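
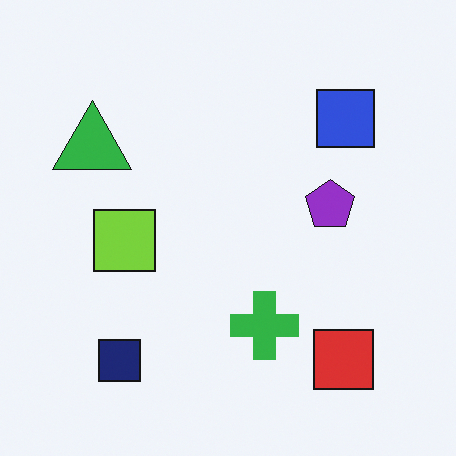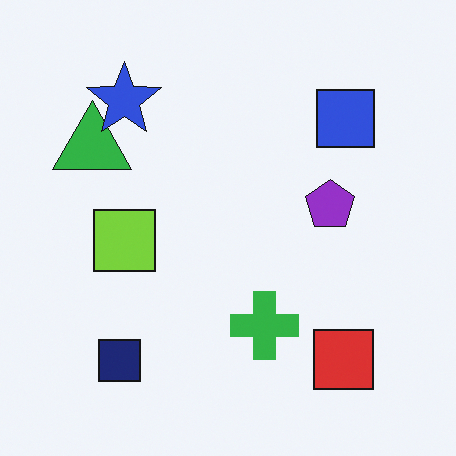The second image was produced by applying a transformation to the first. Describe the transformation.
Overlaid with an additional blue star.

A blue star appears in the second image that is absent from the first.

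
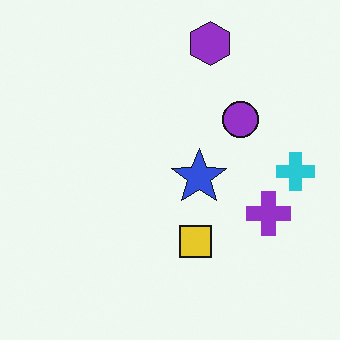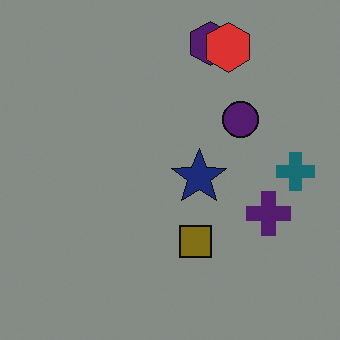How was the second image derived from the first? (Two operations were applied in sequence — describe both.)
It was substantially darkened, then overlaid with an additional red hexagon.

Every pixel — background and shapes alike — is uniformly darkened. A red hexagon appears in the second image that is absent from the first.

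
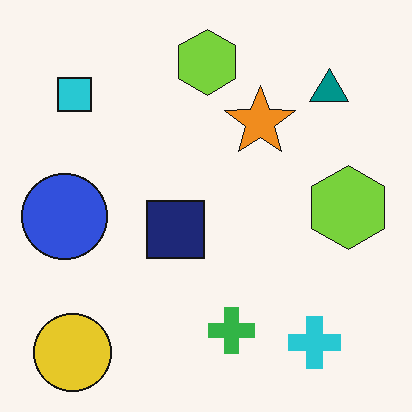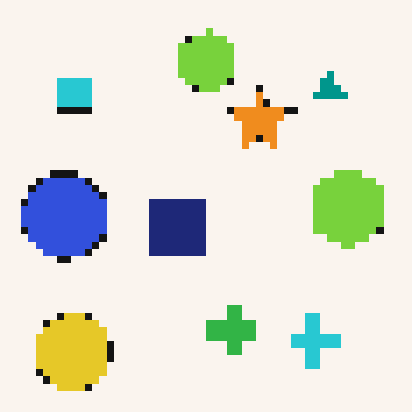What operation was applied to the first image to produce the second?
It was pixelated into visible square blocks.

Shapes are reduced to large square blocks; fine edges and outlines are lost — a downscale-then-upscale (mosaic) effect.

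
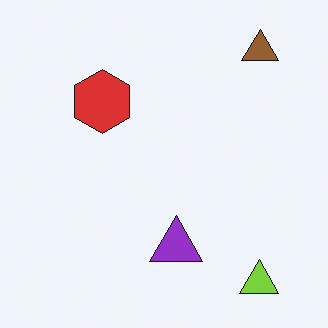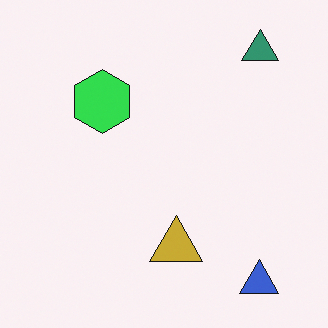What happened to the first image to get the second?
The second image is the first hue-shifted noticeably.

Every shape's color has rotated by the same amount around the hue wheel — a uniform hue shift.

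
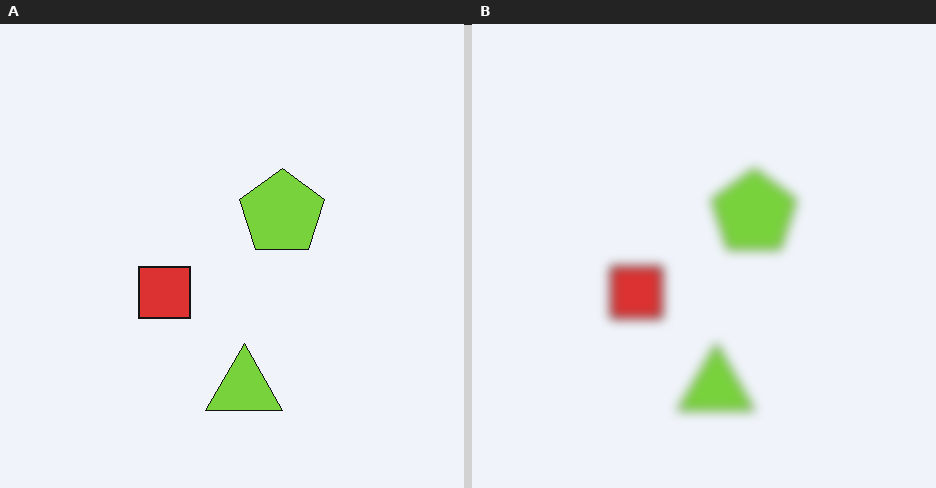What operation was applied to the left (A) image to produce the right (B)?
It was heavily blurred.

Shape edges and outlines are uniformly softened across the whole image.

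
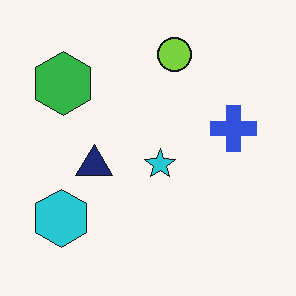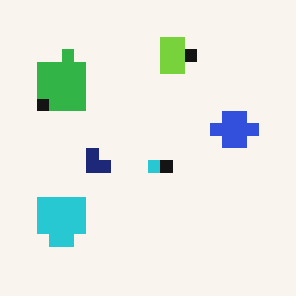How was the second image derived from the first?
It was coarsely pixelated.

Shapes are reduced to large square blocks; fine edges and outlines are lost — a downscale-then-upscale (mosaic) effect.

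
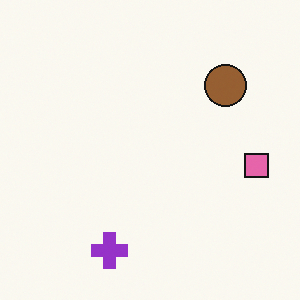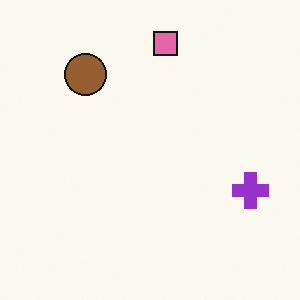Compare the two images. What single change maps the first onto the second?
This is the original image rotated 90° counter-clockwise.

The purple cross sits in the bottom of the first image and the right of the second — consistent with a whole-image 90° counter-clockwise rotation.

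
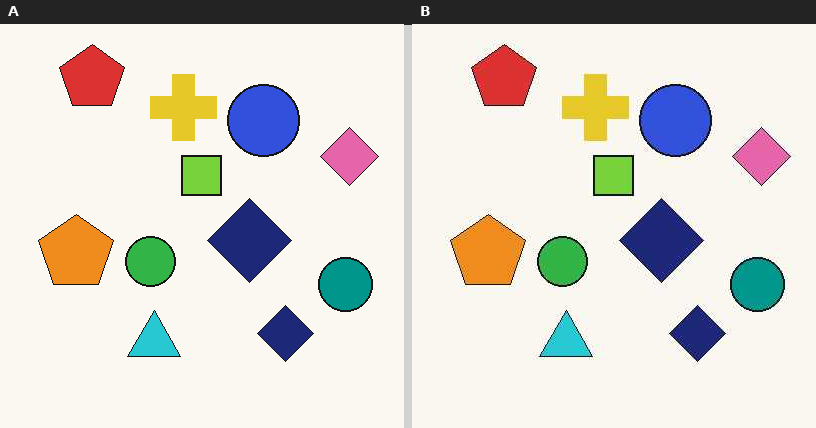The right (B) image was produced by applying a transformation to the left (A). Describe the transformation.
The image was JPEG-compressed with visible artifacts.

Blocky 8×8 compression artifacts appear around shape edges and the flat background shows ringing — characteristic JPEG degradation.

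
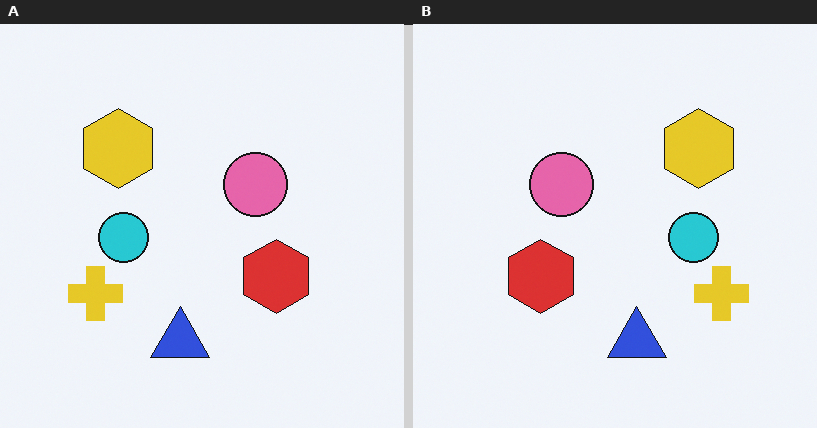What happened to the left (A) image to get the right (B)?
The transformation is: flipped horizontally (left ↔ right).

The yellow cross is in the left of the left (A) image and the right of the right (B) — shapes on opposite sides of the vertical midline have swapped in a mirror flip.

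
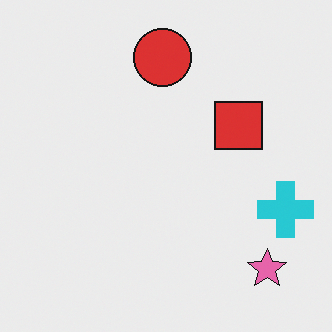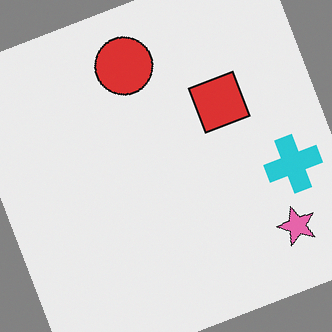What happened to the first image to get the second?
Rotated counter-clockwise by a clearly visible amount.

Every shape is tilted by the same angle and the image corners show triangular fill wedges — a whole-image rotation by a non-right angle.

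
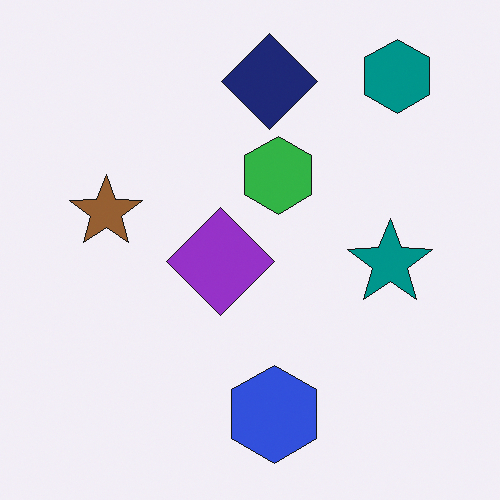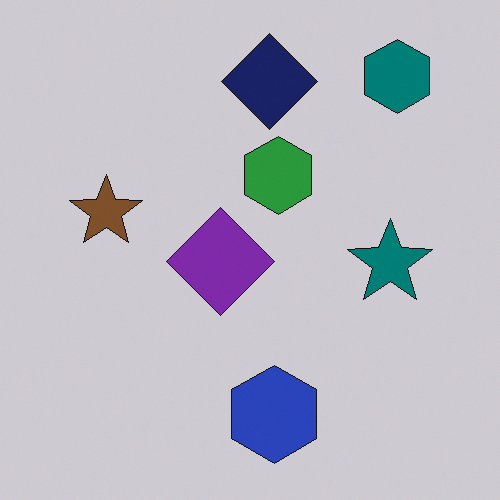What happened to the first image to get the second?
The image was slightly darkened.

Every pixel — background and shapes alike — is uniformly darkened.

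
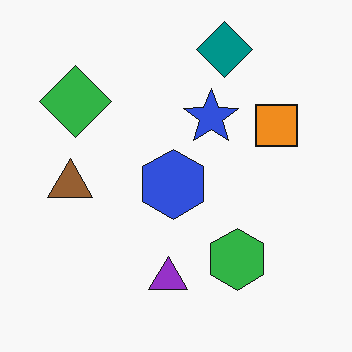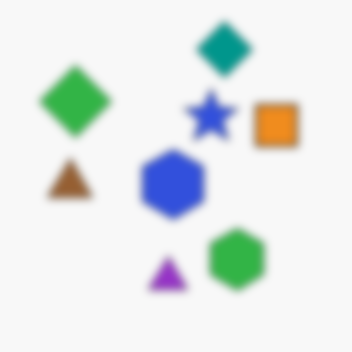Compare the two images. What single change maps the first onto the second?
It was moderately blurred.

Shape edges and outlines are uniformly softened across the whole image.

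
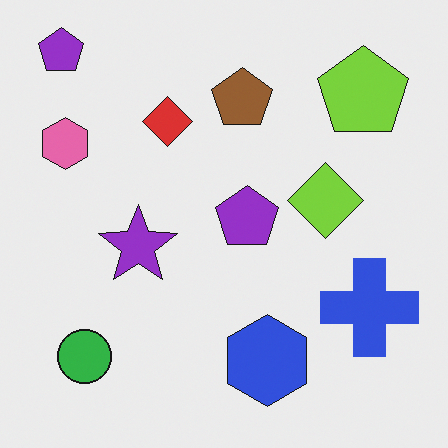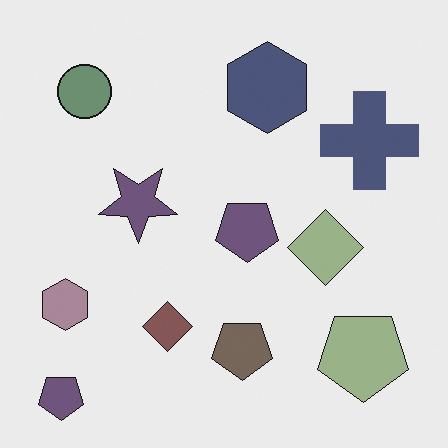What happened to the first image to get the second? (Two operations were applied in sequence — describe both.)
This is the original image flipped vertically (top ↔ bottom), then heavily desaturated.

The blue hexagon is in the bottom of the first image and the top of the second — shapes on opposite sides of the horizontal midline have swapped in a mirror flip. All colors are more muted and greyish — a global saturation change.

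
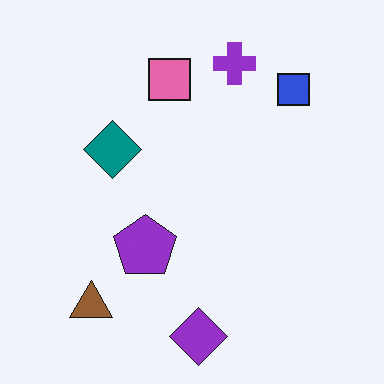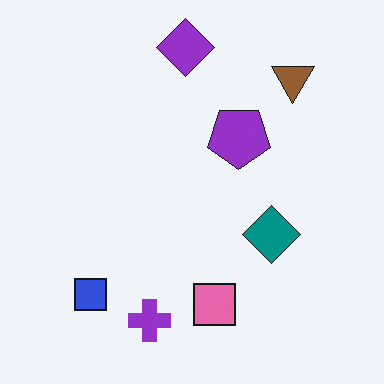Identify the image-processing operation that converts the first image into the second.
Rotated 180°.

The brown triangle sits in the bottom-left of the first image and the top-right of the second — consistent with a whole-image 180° rotation.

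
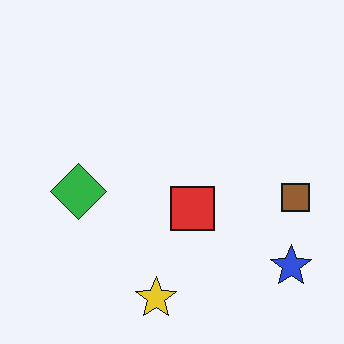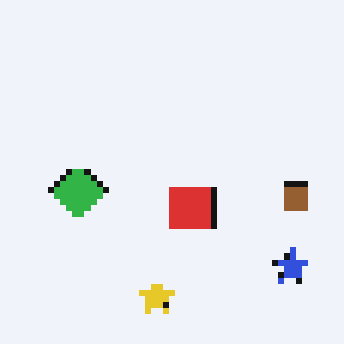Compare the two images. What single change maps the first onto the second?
Pixelated into visible square blocks.

Shapes are reduced to large square blocks; fine edges and outlines are lost — a downscale-then-upscale (mosaic) effect.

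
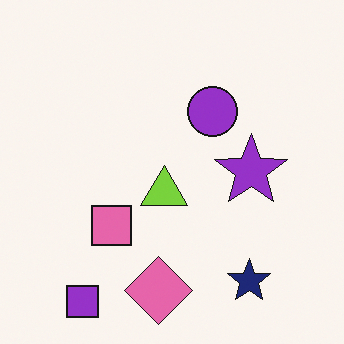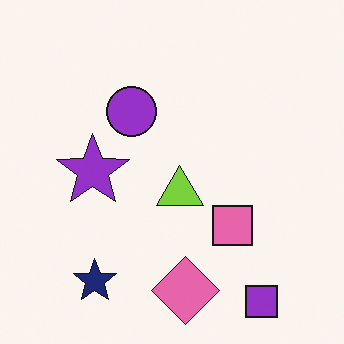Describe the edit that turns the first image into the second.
The second image is the first flipped horizontally (left ↔ right).

The purple square is in the bottom-left of the first image and the bottom-right of the second — shapes on opposite sides of the vertical midline have swapped in a mirror flip.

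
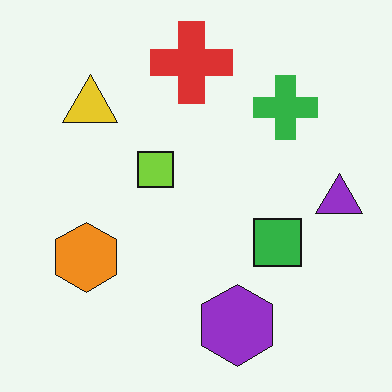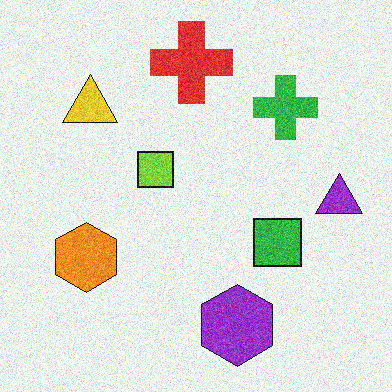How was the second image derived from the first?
Degraded with moderate additive noise.

Random speckle covers the whole image, including the flat background.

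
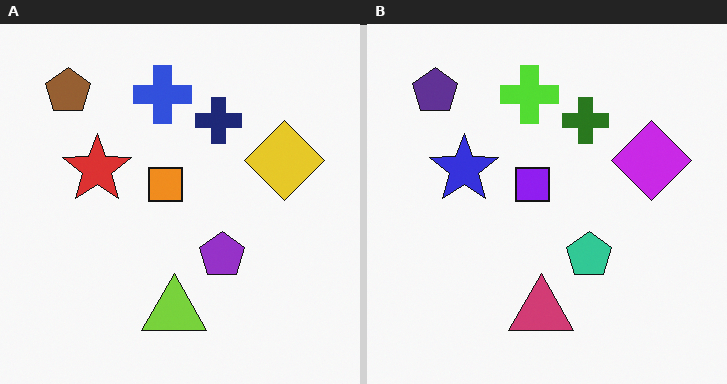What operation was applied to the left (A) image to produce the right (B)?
Hue-shifted through roughly half the color wheel.

Every shape's color has rotated by the same amount around the hue wheel — a uniform hue shift.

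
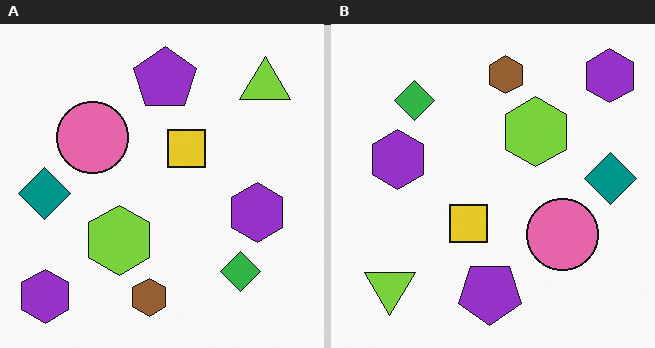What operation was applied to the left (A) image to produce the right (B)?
This is the original image rotated 180°.

The lime triangle sits in the top-right of the left (A) image and the bottom-left of the right (B) — consistent with a whole-image 180° rotation.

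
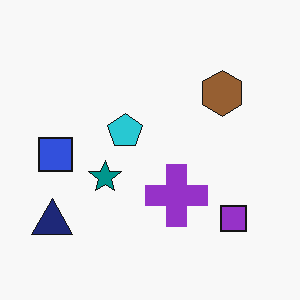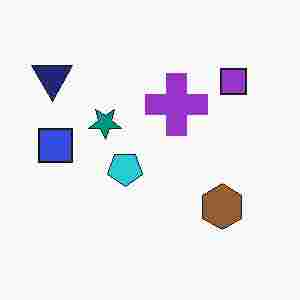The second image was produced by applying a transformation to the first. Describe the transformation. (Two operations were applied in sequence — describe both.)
The image was flipped vertically (top ↔ bottom), then degraded with heavy JPEG compression.

The navy triangle is in the bottom-left of the first image and the top-left of the second — shapes on opposite sides of the horizontal midline have swapped in a mirror flip. Blocky 8×8 compression artifacts appear around shape edges and the flat background shows ringing — characteristic JPEG degradation.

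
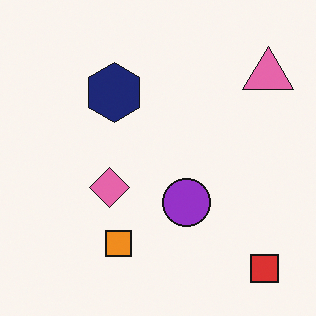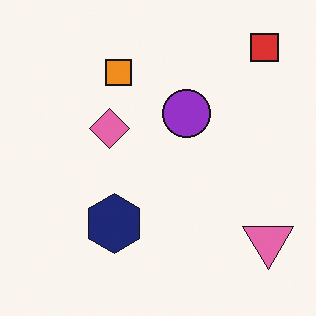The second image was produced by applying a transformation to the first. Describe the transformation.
It was flipped vertically (top ↔ bottom).

The red square is in the bottom-right of the first image and the top-right of the second — shapes on opposite sides of the horizontal midline have swapped in a mirror flip.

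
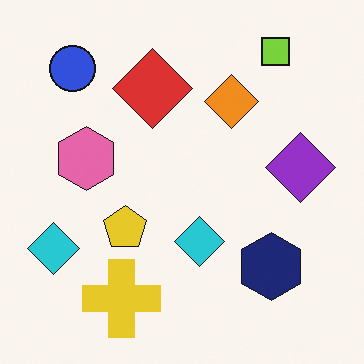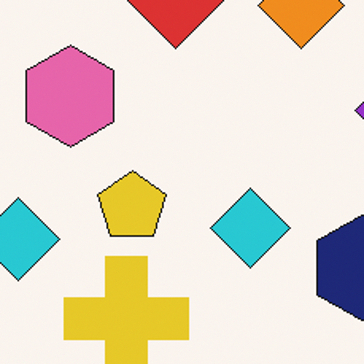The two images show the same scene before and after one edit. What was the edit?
The second image is the first cropped to a modestly smaller region and rescaled.

The visible shapes are larger and the field of view is narrower; shapes near the original edges may be partly or wholly outside the frame — a crop-and-rescale.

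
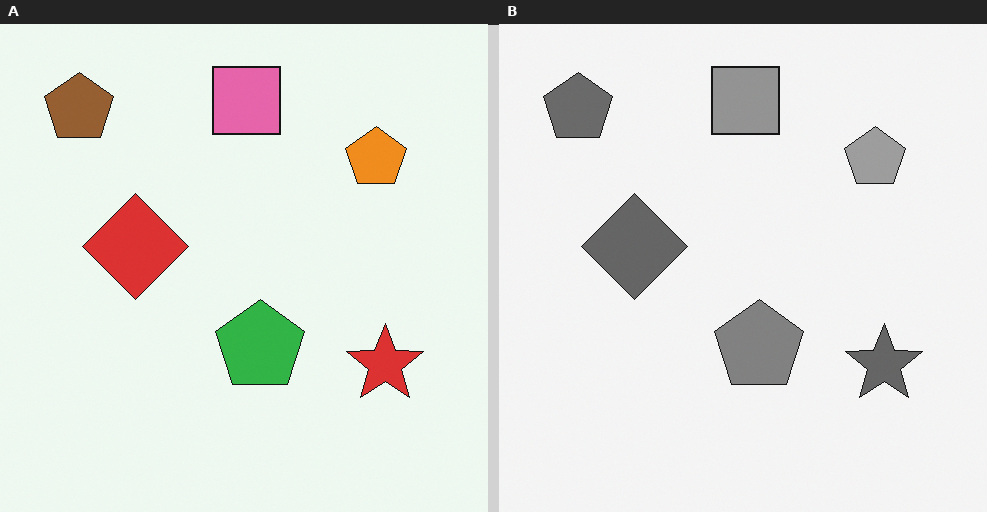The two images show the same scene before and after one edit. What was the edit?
It was converted to grayscale.

All color is removed — every shape is now a shade of grey.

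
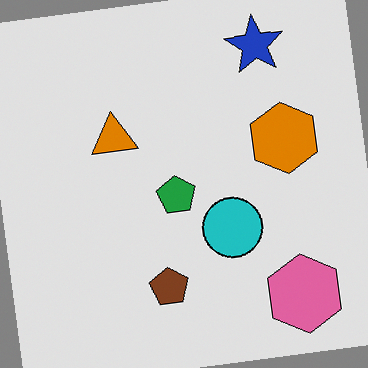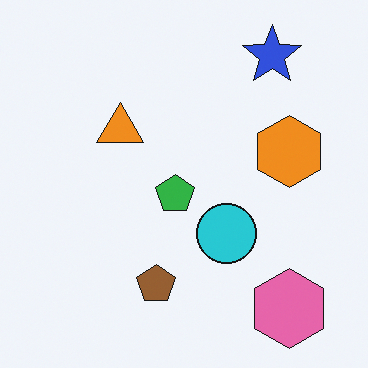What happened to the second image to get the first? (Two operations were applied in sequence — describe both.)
The transformation is: moderately posterized, then rotated counter-clockwise by a small amount.

Each flat color has snapped to a coarser quantized level — most visibly, the near-white background has dropped to a flat grey. Every shape is tilted by the same angle and the image corners show triangular fill wedges — a whole-image rotation by a non-right angle.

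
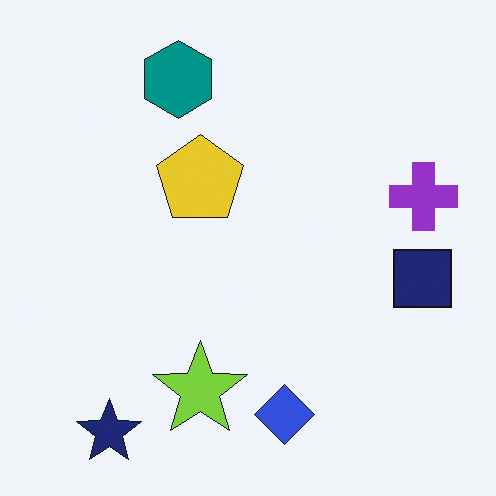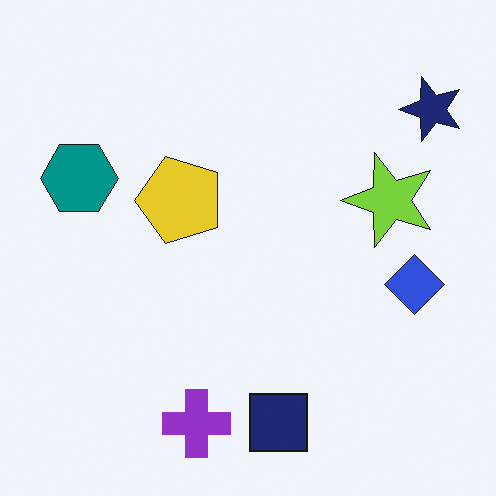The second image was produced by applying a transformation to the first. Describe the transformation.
Transposed (reflected across the top-left ↔ bottom-right diagonal).

Shapes have swapped their row and column positions — what was in the top-right is now in the bottom-left — a diagonal reflection.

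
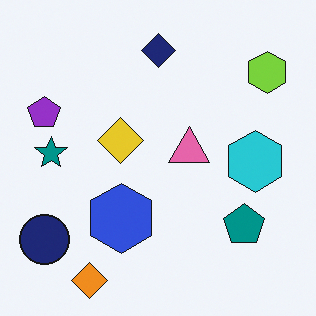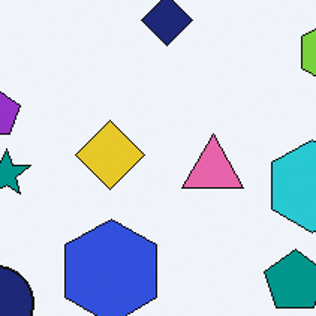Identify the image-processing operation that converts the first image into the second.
This is the original image cropped slightly and scaled back up.

The visible shapes are larger and the field of view is narrower; shapes near the original edges may be partly or wholly outside the frame — a crop-and-rescale.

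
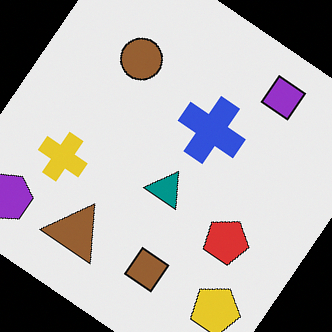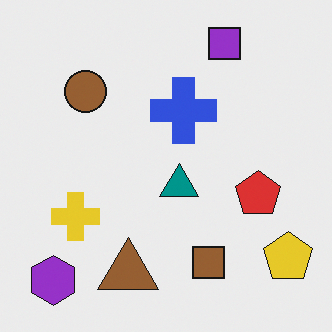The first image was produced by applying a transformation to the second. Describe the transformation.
The image was rotated clockwise by a large amount — several tens of degrees.

Every shape is tilted by the same angle and the image corners show triangular fill wedges — a whole-image rotation by a non-right angle.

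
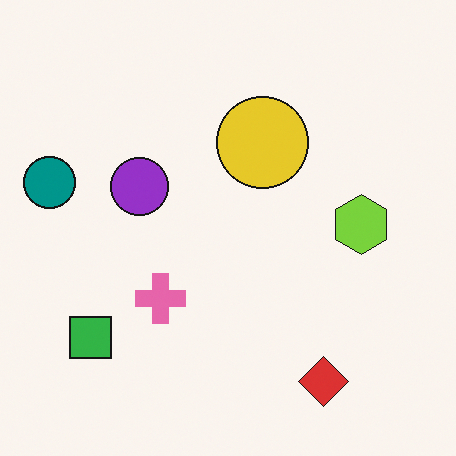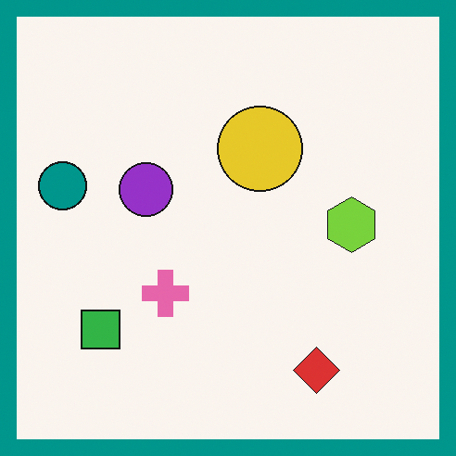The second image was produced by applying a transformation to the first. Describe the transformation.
The transformation is: framed with a teal border.

A solid teal frame runs around the edge of the second image, with the content slightly shrunk inside it.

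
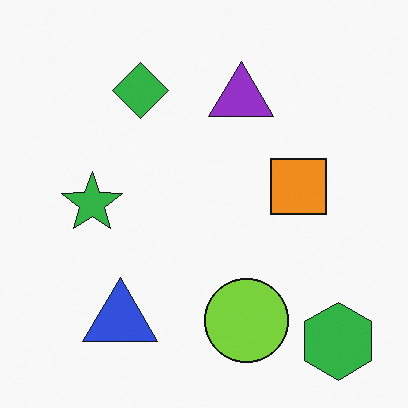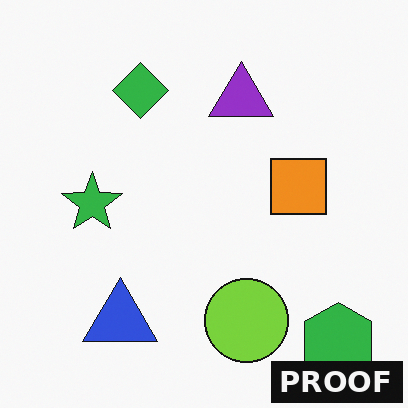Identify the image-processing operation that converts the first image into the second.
The transformation is: watermarked with the text "PROOF" in the lower-right corner.

A dark label reading "PROOF" appears in the lower-right corner.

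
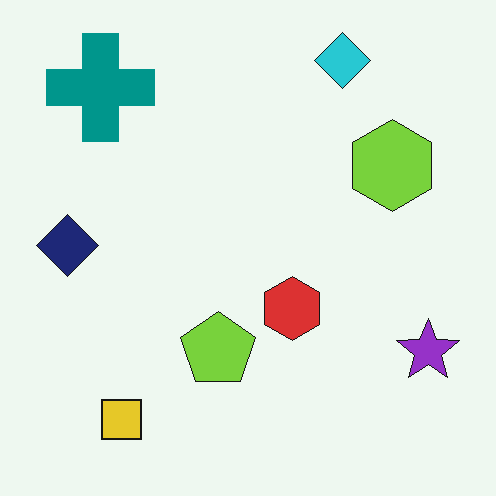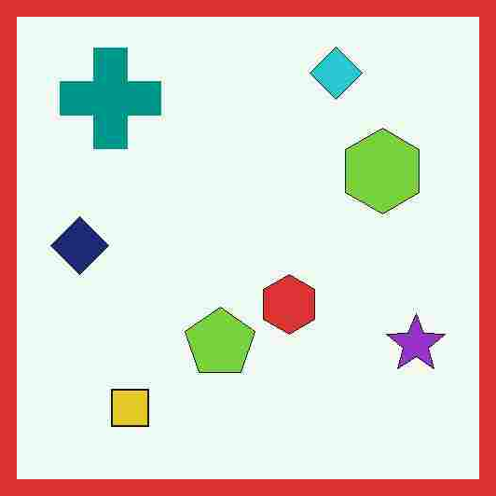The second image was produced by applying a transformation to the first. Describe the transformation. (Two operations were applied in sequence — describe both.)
This is the original image heavily JPEG-compressed with obvious blocking artifacts, then framed with a red border.

Blocky 8×8 compression artifacts appear around shape edges and the flat background shows ringing — characteristic JPEG degradation. A solid red frame runs around the edge of the second image, with the content slightly shrunk inside it.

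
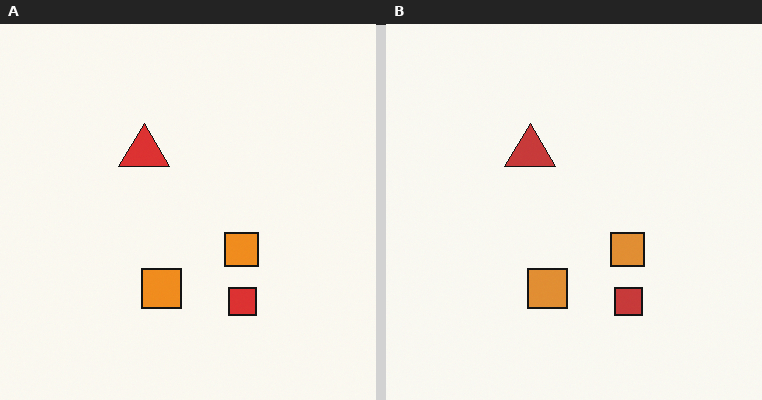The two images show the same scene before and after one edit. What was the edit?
It was slightly desaturated.

All colors are more muted and greyish — a global saturation change.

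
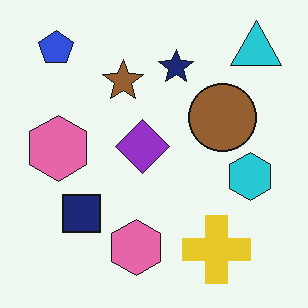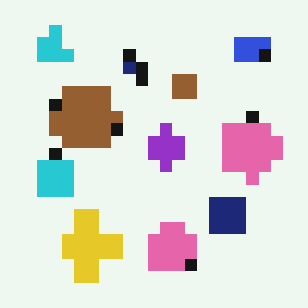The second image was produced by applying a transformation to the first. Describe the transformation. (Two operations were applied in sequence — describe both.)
The second image is the first flipped horizontally (left ↔ right), then heavily pixelated into large blocks.

The cyan triangle is in the top-right of the first image and the top-left of the second — shapes on opposite sides of the vertical midline have swapped in a mirror flip. Shapes are reduced to large square blocks; fine edges and outlines are lost — a downscale-then-upscale (mosaic) effect.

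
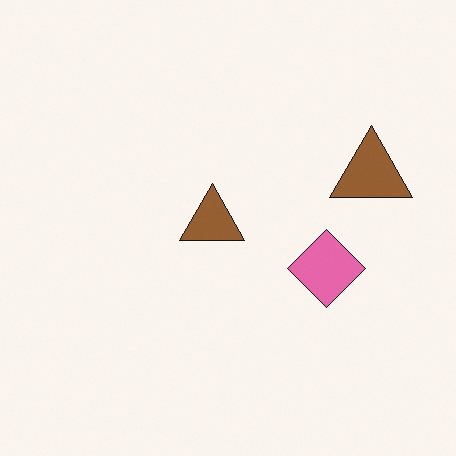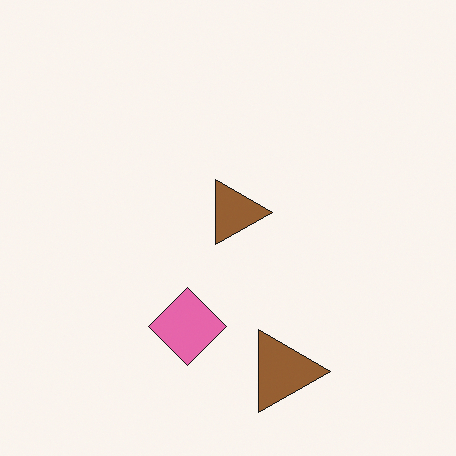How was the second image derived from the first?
The transformation is: rotated 90° clockwise.

The pink diamond sits in the right of the first image and the bottom of the second — consistent with a whole-image 90° clockwise rotation.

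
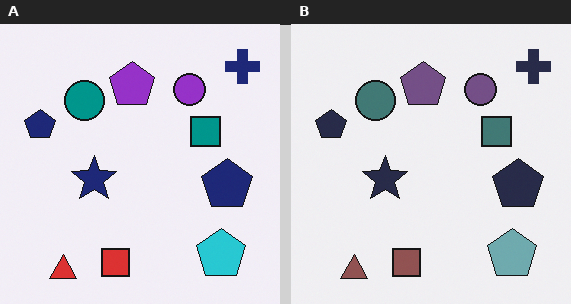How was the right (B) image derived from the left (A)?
The image was made much more muted (saturation change).

All colors are more muted and greyish — a global saturation change.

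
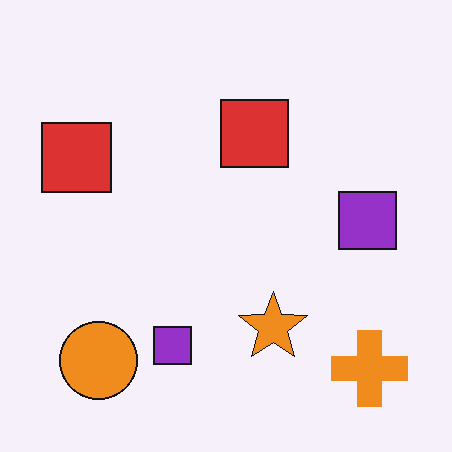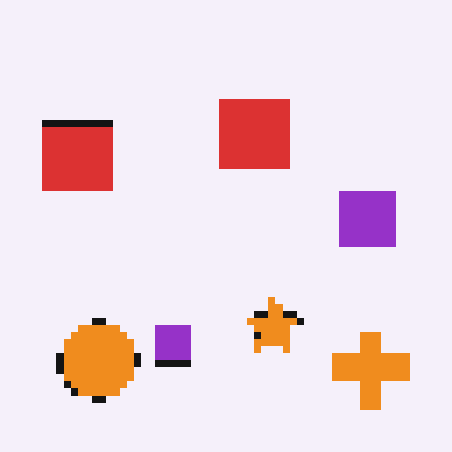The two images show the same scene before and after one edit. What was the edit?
Pixelated into visible square blocks.

Shapes are reduced to large square blocks; fine edges and outlines are lost — a downscale-then-upscale (mosaic) effect.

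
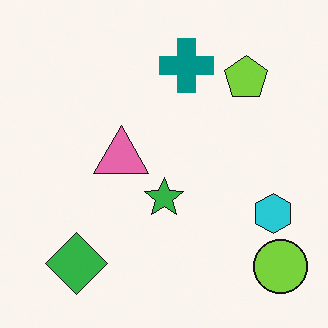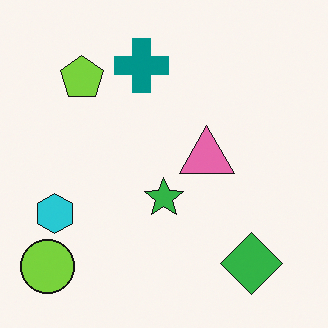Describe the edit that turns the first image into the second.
The second image is the first flipped horizontally (left ↔ right).

The lime circle is in the bottom-right of the first image and the bottom-left of the second — shapes on opposite sides of the vertical midline have swapped in a mirror flip.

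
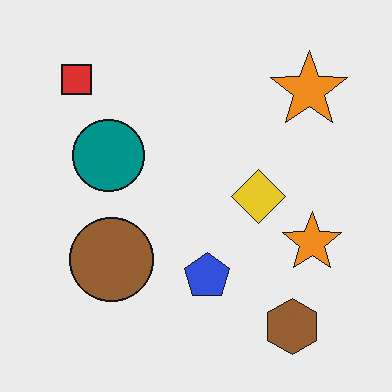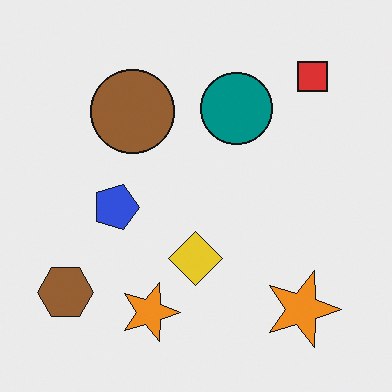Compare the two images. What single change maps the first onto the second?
It was rotated 90° clockwise.

The red square sits in the top-left of the first image and the top-right of the second — consistent with a whole-image 90° clockwise rotation.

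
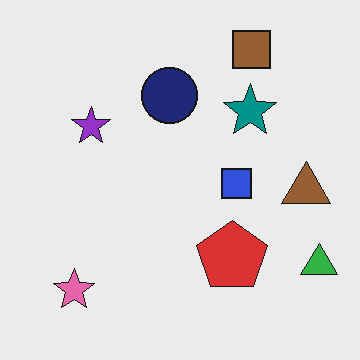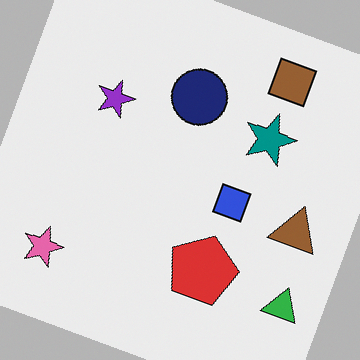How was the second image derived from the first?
The transformation is: rotated clockwise by a moderate amount.

Every shape is tilted by the same angle and the image corners show triangular fill wedges — a whole-image rotation by a non-right angle.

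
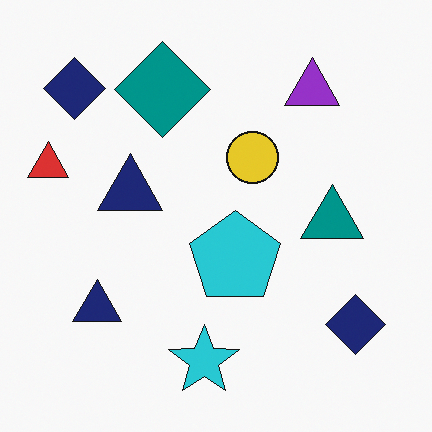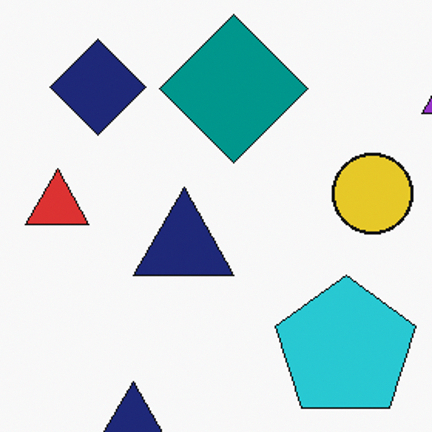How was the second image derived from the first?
This is the original image cropped to a modestly smaller region and rescaled.

The visible shapes are larger and the field of view is narrower; shapes near the original edges may be partly or wholly outside the frame — a crop-and-rescale.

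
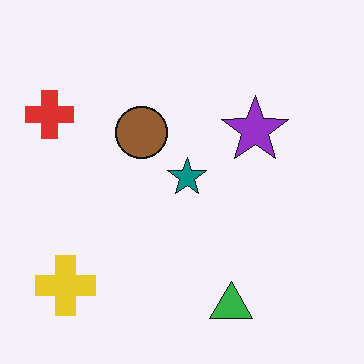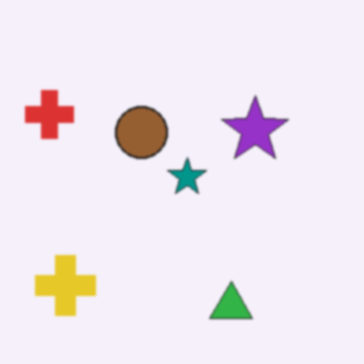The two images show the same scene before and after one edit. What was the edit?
The transformation is: slightly softened.

Shape edges and outlines are uniformly softened across the whole image.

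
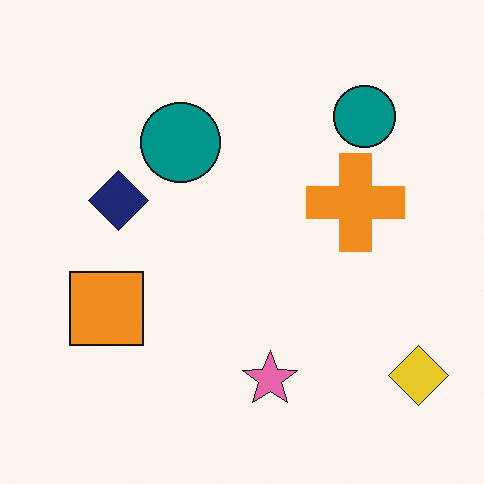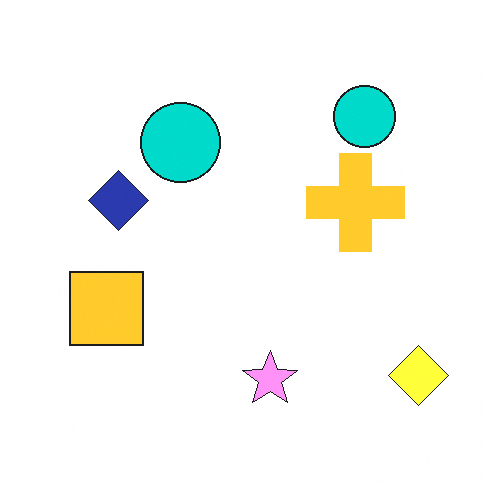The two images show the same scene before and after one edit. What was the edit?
The transformation is: substantially brightened.

Every pixel — background and shapes alike — is uniformly brightened.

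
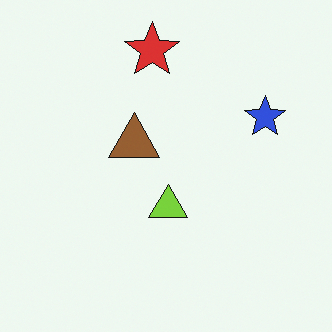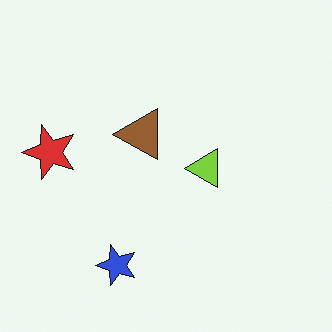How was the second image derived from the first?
The transformation is: transposed (reflected across the top-left ↔ bottom-right diagonal).

Shapes have swapped their row and column positions — what was in the top-right is now in the bottom-left — a diagonal reflection.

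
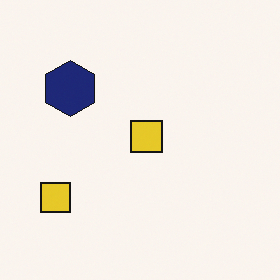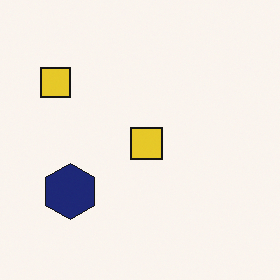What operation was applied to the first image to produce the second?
Flipped vertically (top ↔ bottom).

The navy hexagon is in the top-left of the first image and the bottom-left of the second — shapes on opposite sides of the horizontal midline have swapped in a mirror flip.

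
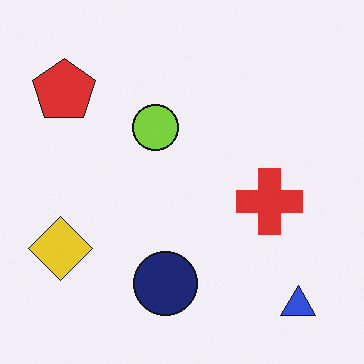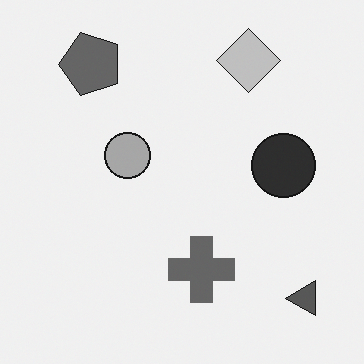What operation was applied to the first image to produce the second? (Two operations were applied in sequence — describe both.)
Converted to grayscale, then transposed (reflected across the top-left ↔ bottom-right diagonal).

All color is removed — every shape is now a shade of grey. Shapes have swapped their row and column positions — what was in the top-right is now in the bottom-left — a diagonal reflection.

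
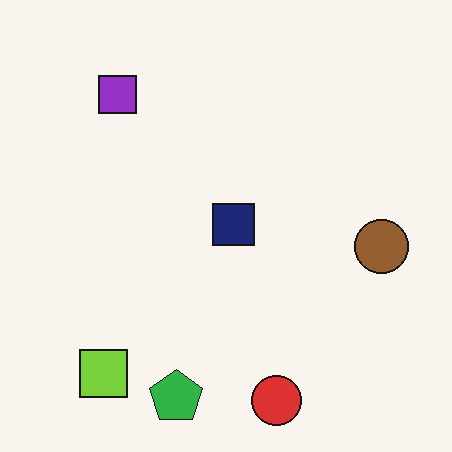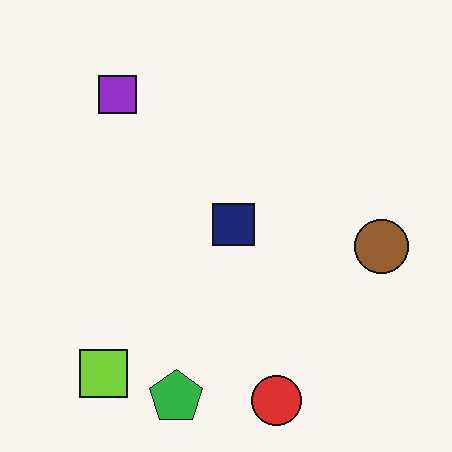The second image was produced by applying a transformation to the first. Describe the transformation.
The image was JPEG-compressed with visible artifacts.

Blocky 8×8 compression artifacts appear around shape edges and the flat background shows ringing — characteristic JPEG degradation.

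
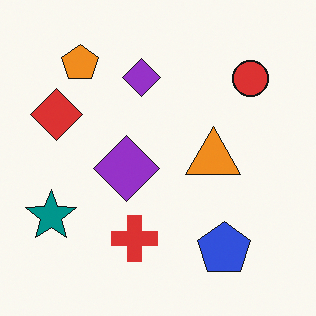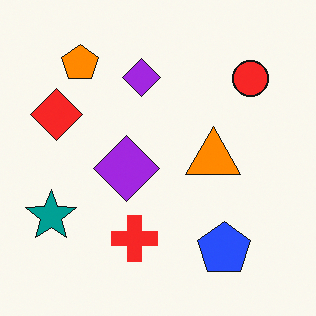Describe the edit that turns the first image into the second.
Slightly oversaturated.

All colors are more vivid — a global saturation change.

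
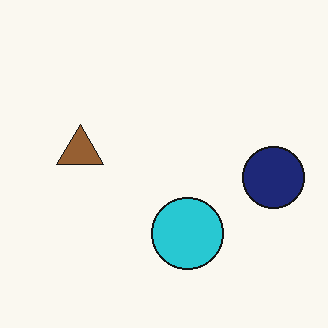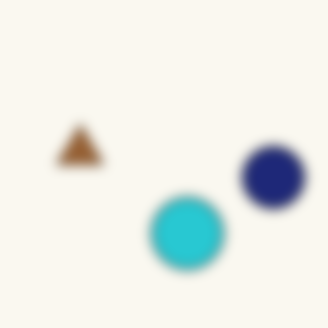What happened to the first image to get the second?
The second image is the first strongly gaussian-blurred.

Shape edges and outlines are uniformly softened across the whole image.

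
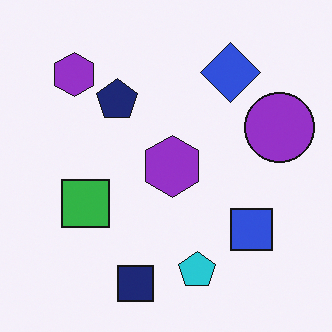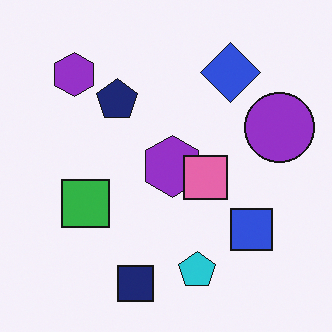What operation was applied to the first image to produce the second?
It was overlaid with an additional pink square.

A pink square appears in the second image that is absent from the first.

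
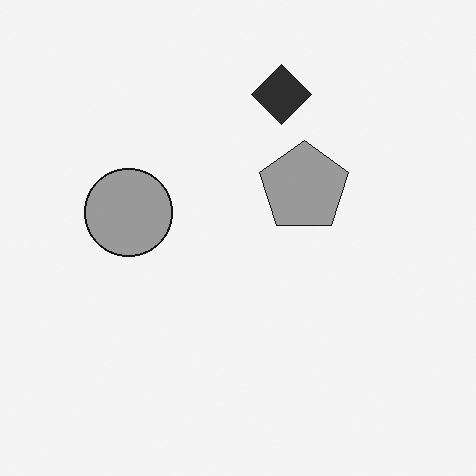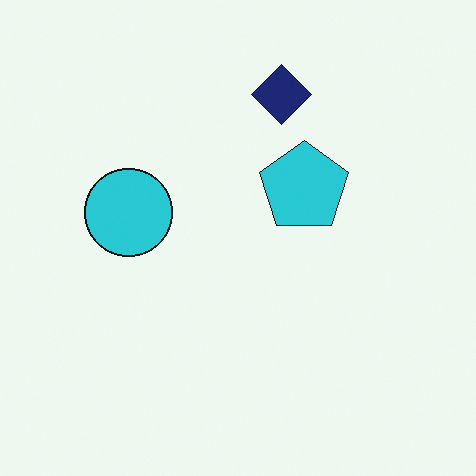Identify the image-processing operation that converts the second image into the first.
Converted to grayscale.

All color is removed — every shape is now a shade of grey.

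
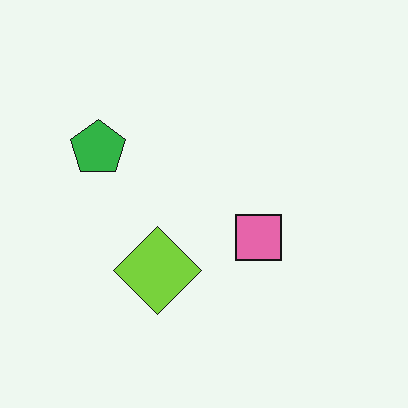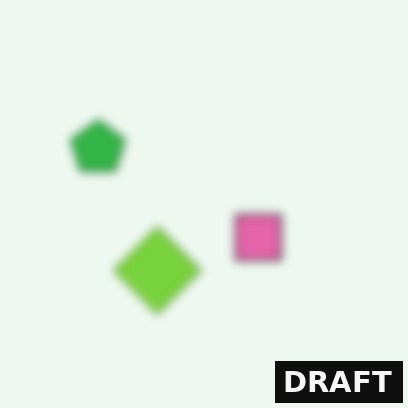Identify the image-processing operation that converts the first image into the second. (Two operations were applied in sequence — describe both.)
This is the original image noticeably gaussian-blurred, then watermarked with the text "DRAFT" in the lower-right corner.

Shape edges and outlines are uniformly softened across the whole image. A dark label reading "DRAFT" appears in the lower-right corner.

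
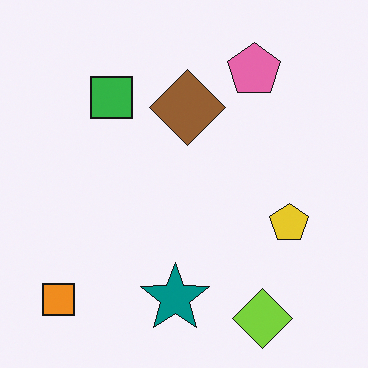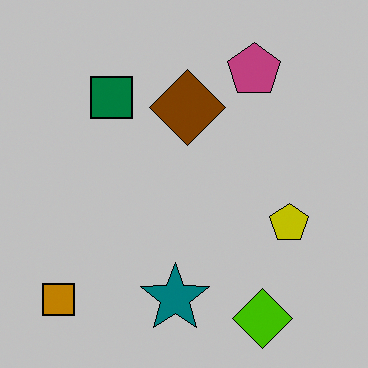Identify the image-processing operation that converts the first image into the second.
The second image is the first heavily posterized to just a handful of flat colors.

Each flat color has snapped to a coarser quantized level — most visibly, the near-white background has dropped to a flat grey.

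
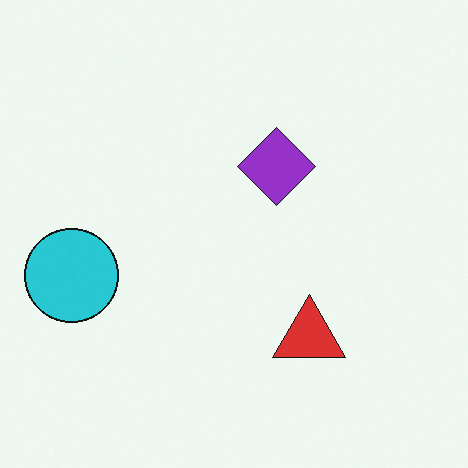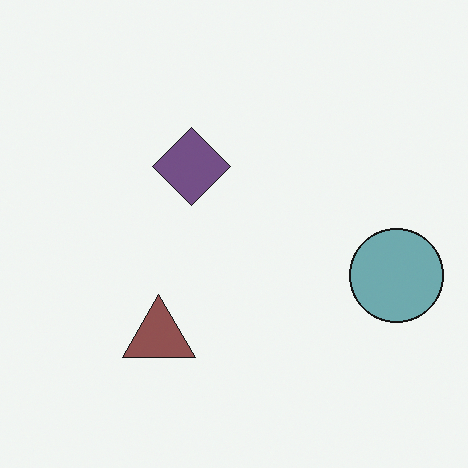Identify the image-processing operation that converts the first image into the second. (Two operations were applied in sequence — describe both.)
The second image is the first made much more muted (saturation change), then flipped horizontally (left ↔ right).

All colors are more muted and greyish — a global saturation change. The cyan circle is in the left of the first image and the right of the second — shapes on opposite sides of the vertical midline have swapped in a mirror flip.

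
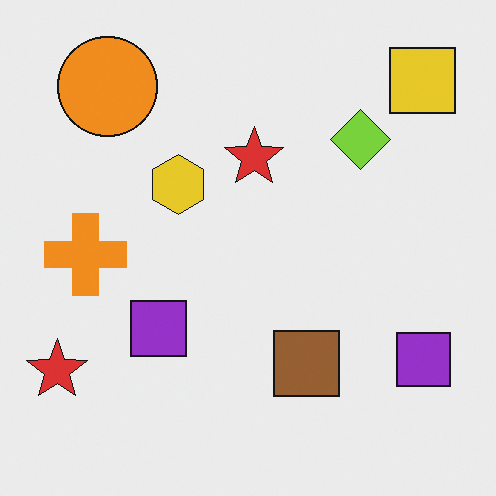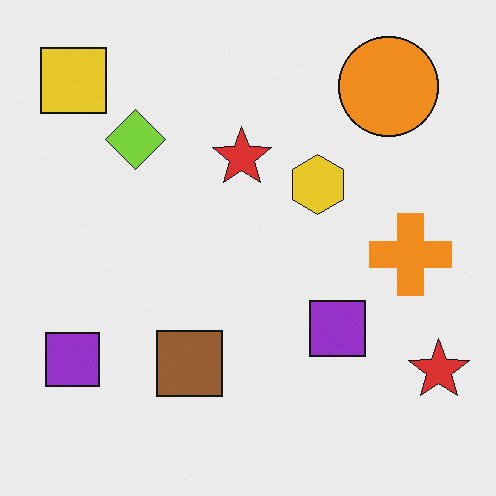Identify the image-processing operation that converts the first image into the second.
This is the original image flipped horizontally (left ↔ right).

The yellow square is in the top-right of the first image and the top-left of the second — shapes on opposite sides of the vertical midline have swapped in a mirror flip.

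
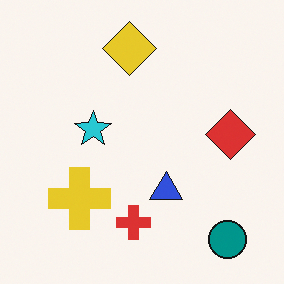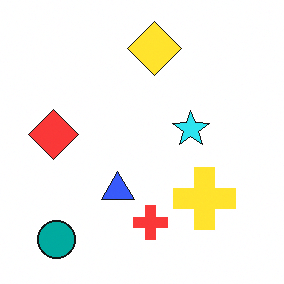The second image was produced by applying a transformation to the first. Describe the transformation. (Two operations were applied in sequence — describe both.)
The second image is the first brightened a little, then flipped horizontally (left ↔ right).

Every pixel — background and shapes alike — is uniformly brightened. The red diamond is in the right of the first image and the left of the second — shapes on opposite sides of the vertical midline have swapped in a mirror flip.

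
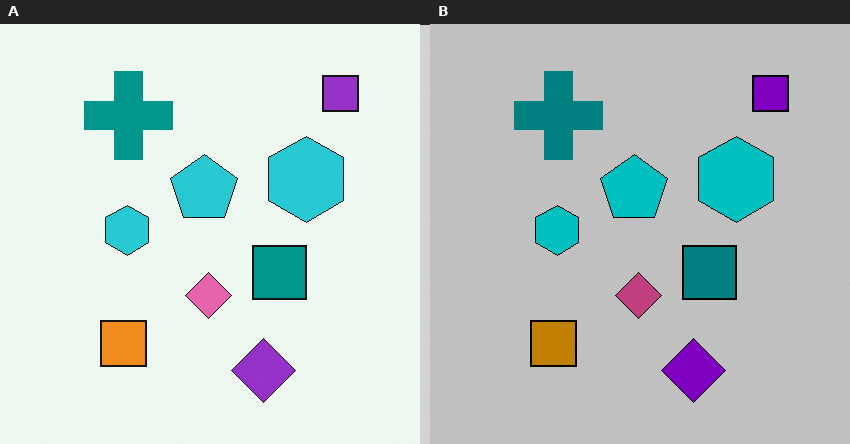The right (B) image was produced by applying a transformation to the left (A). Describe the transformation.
The right (B) image is the left (A) heavily posterized to just a handful of flat colors.

Each flat color has snapped to a coarser quantized level — most visibly, the near-white background has dropped to a flat grey.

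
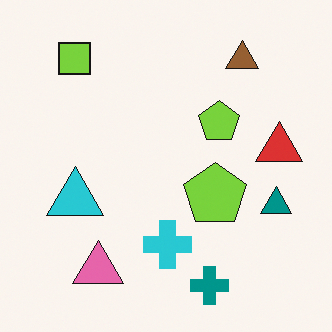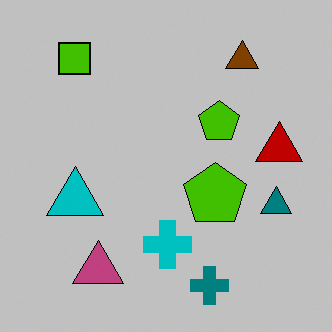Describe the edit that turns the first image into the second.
The image was aggressively posterized.

Each flat color has snapped to a coarser quantized level — most visibly, the near-white background has dropped to a flat grey.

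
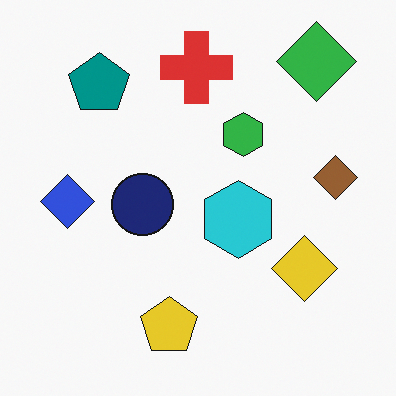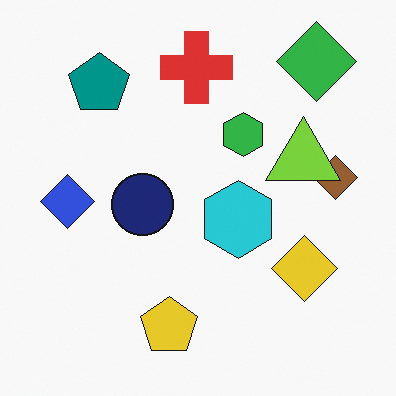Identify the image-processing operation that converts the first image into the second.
Overlaid with an additional lime triangle.

A lime triangle appears in the second image that is absent from the first.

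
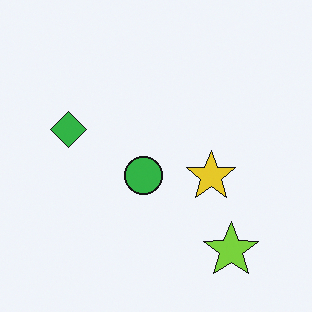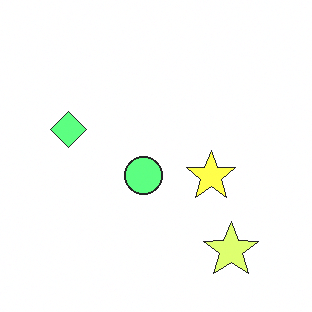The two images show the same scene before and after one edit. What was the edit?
This is the original image brightened a lot.

Every pixel — background and shapes alike — is uniformly brightened.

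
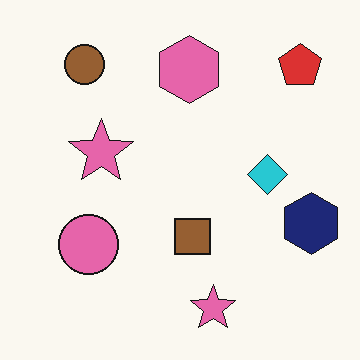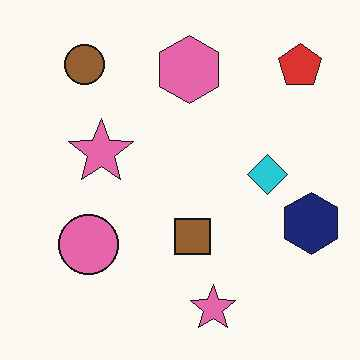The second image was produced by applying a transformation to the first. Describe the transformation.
The second image is the first JPEG-compressed with visible artifacts.

Blocky 8×8 compression artifacts appear around shape edges and the flat background shows ringing — characteristic JPEG degradation.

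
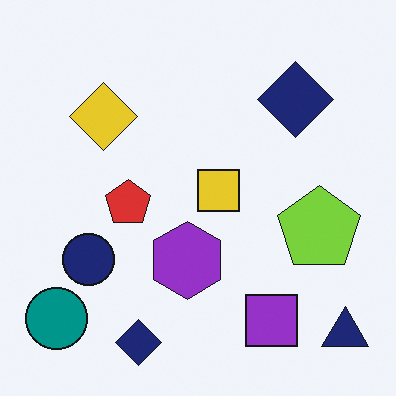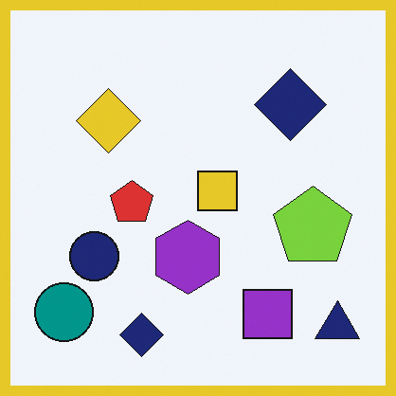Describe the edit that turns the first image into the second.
Framed with a yellow border.

A solid yellow frame runs around the edge of the second image, with the content slightly shrunk inside it.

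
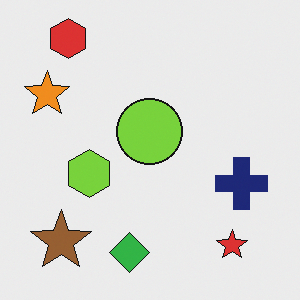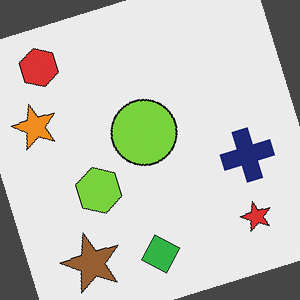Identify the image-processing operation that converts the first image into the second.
The second image is the first rotated counter-clockwise by a clearly visible amount.

Every shape is tilted by the same angle and the image corners show triangular fill wedges — a whole-image rotation by a non-right angle.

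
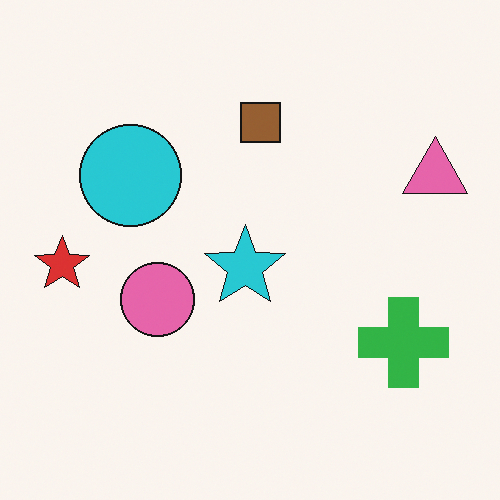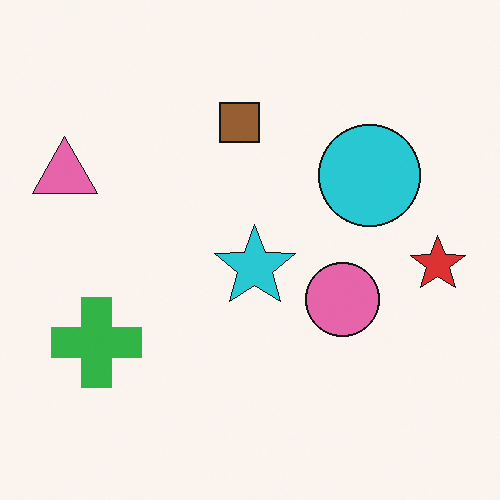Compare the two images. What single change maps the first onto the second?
The transformation is: flipped horizontally (left ↔ right).

The red star is in the left of the first image and the right of the second — shapes on opposite sides of the vertical midline have swapped in a mirror flip.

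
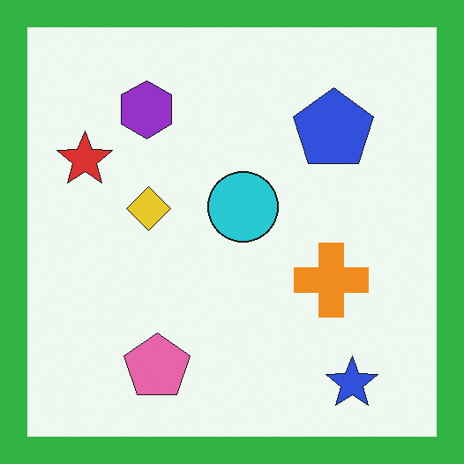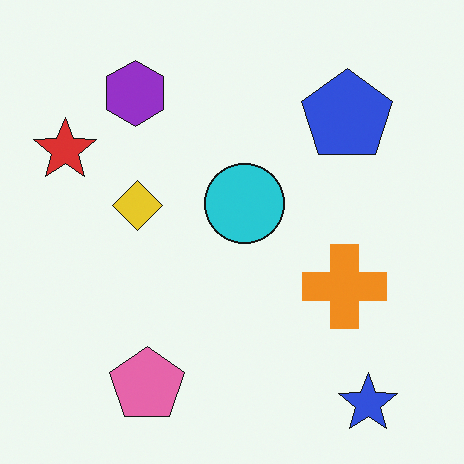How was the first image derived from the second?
The transformation is: framed with a green border.

A solid green frame runs around the edge of the first image, with the content slightly shrunk inside it.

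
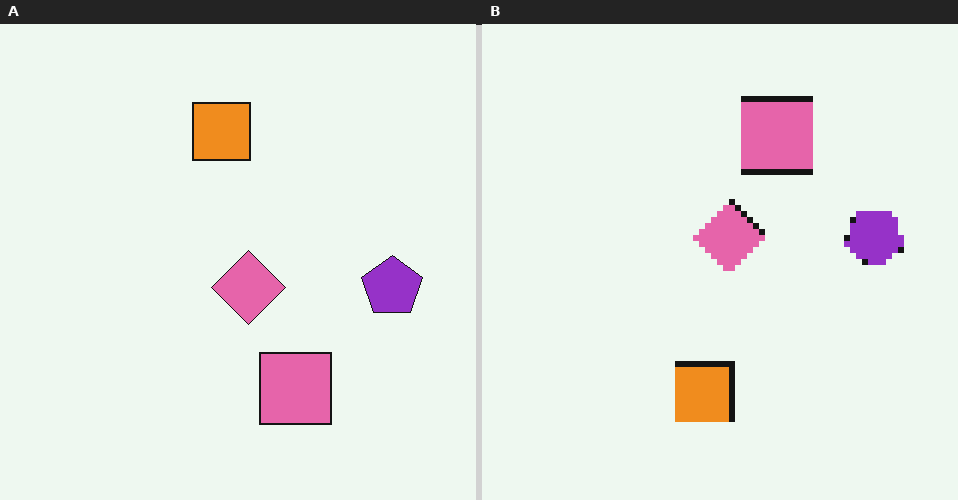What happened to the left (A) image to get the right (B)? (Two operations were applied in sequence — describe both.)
It was moderately pixelated, then flipped vertically (top ↔ bottom).

Shapes are reduced to large square blocks; fine edges and outlines are lost — a downscale-then-upscale (mosaic) effect. The orange square is in the top of the left (A) image and the bottom of the right (B) — shapes on opposite sides of the horizontal midline have swapped in a mirror flip.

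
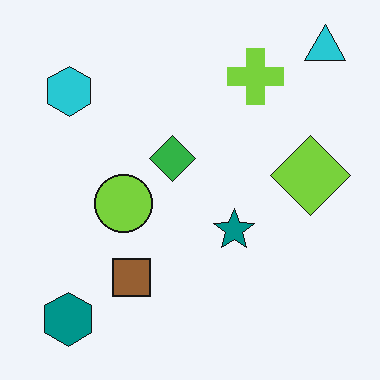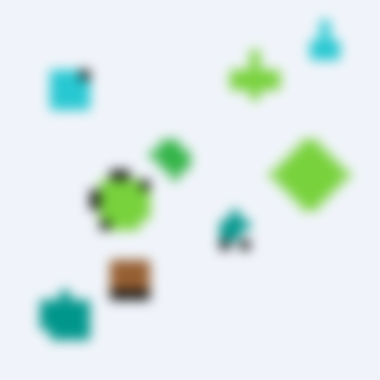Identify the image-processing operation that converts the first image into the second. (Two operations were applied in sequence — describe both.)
This is the original image heavily pixelated into large blocks, then strongly gaussian-blurred.

Shapes are reduced to large square blocks; fine edges and outlines are lost — a downscale-then-upscale (mosaic) effect. Shape edges and outlines are uniformly softened across the whole image.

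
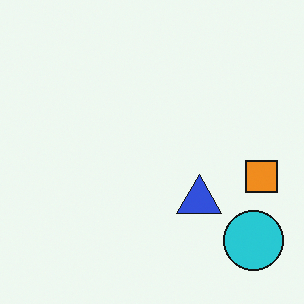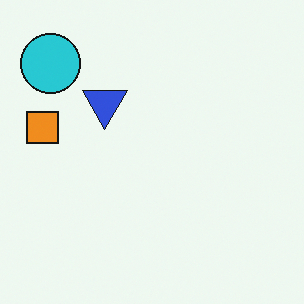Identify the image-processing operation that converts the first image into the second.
Rotated 180°.

The cyan circle sits in the bottom-right of the first image and the top-left of the second — consistent with a whole-image 180° rotation.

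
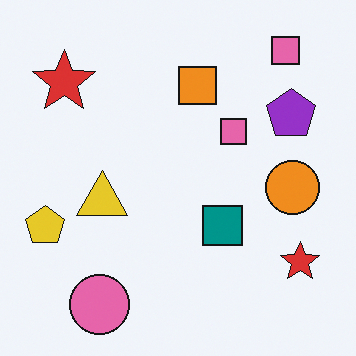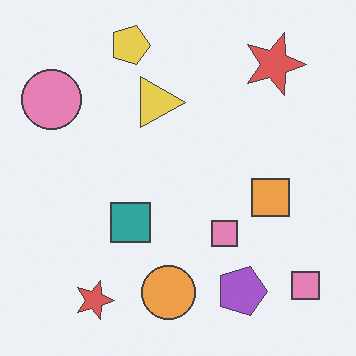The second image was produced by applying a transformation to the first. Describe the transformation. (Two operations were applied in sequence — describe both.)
The image was given slightly reduced contrast, then rotated 90° clockwise.

Tones are pushed toward mid-grey across the whole image — a global contrast change. The pink circle sits in the bottom-left of the first image and the top-left of the second — consistent with a whole-image 90° clockwise rotation.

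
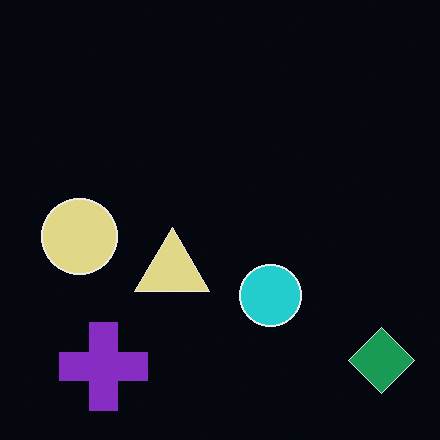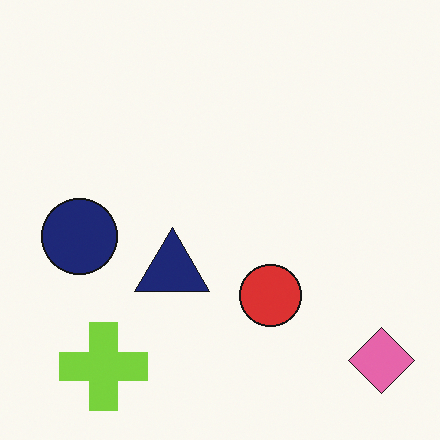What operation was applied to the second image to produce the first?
The transformation is: color-inverted (negative).

The light background has become dark and every shape's color is its complement — a photographic negative.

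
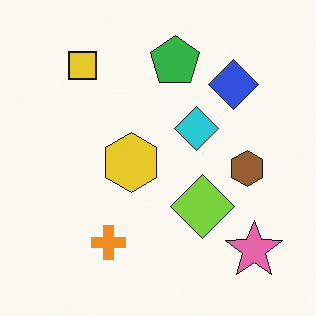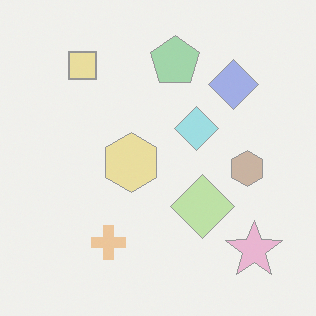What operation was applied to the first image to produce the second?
Washed out (contrast reduced).

Tones are pushed toward mid-grey across the whole image — a global contrast change.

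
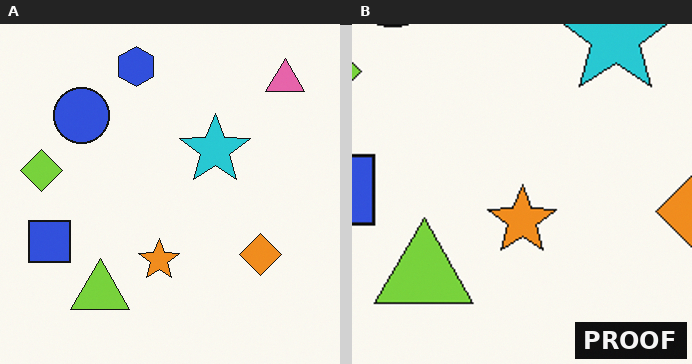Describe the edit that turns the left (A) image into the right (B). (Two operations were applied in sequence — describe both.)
This is the original image cropped to a noticeably smaller region and rescaled, then watermarked with the text "PROOF" in the lower-right corner.

The visible shapes are larger and the field of view is narrower; shapes near the original edges may be partly or wholly outside the frame — a crop-and-rescale. A dark label reading "PROOF" appears in the lower-right corner.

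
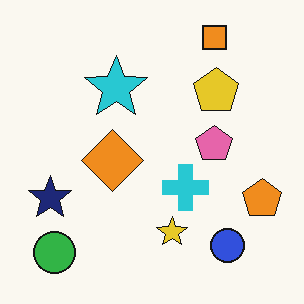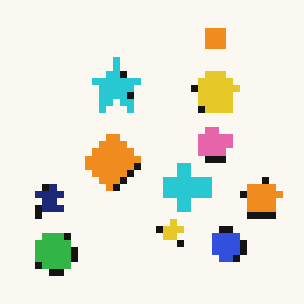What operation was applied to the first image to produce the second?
Moderately pixelated.

Shapes are reduced to large square blocks; fine edges and outlines are lost — a downscale-then-upscale (mosaic) effect.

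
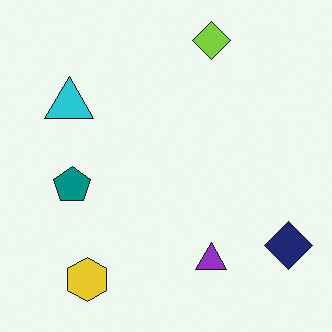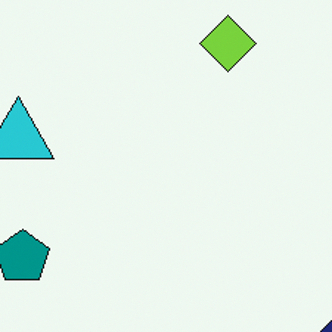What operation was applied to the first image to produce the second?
Cropped to a modestly smaller region and rescaled.

The visible shapes are larger and the field of view is narrower; shapes near the original edges may be partly or wholly outside the frame — a crop-and-rescale.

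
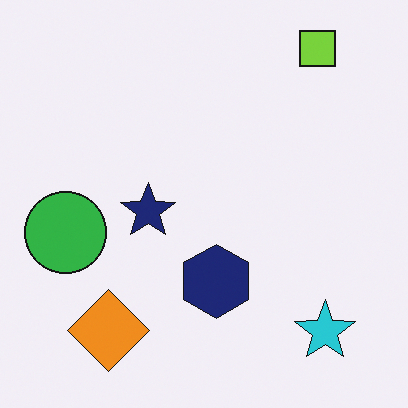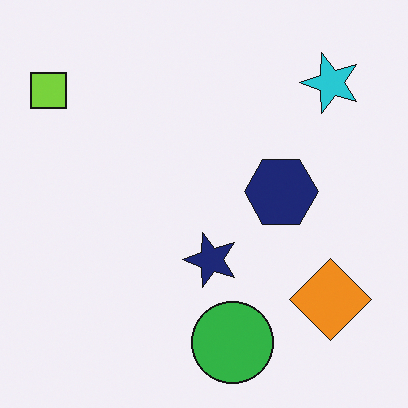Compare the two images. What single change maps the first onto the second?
It was rotated 90° counter-clockwise.

The lime square sits in the top-right of the first image and the top-left of the second — consistent with a whole-image 90° counter-clockwise rotation.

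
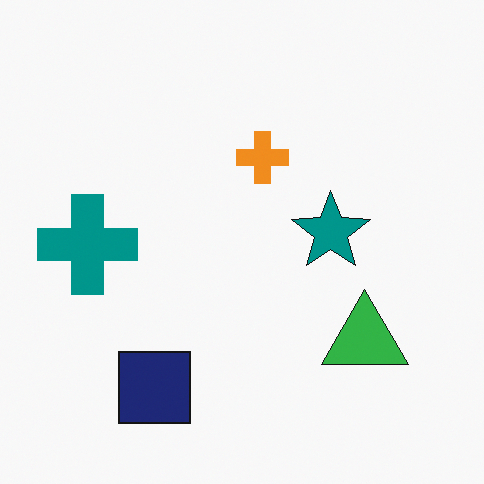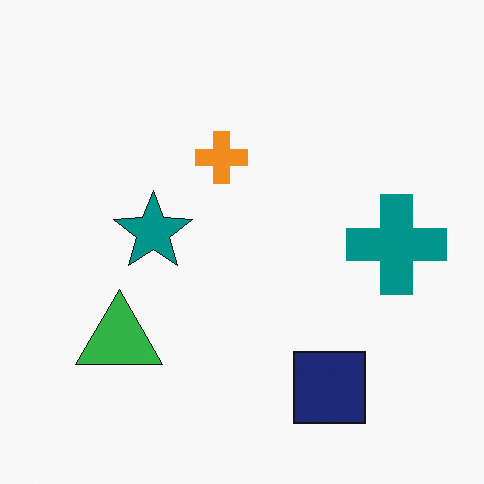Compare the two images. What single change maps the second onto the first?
The transformation is: flipped horizontally (left ↔ right).

The teal cross is in the right of the second image and the left of the first — shapes on opposite sides of the vertical midline have swapped in a mirror flip.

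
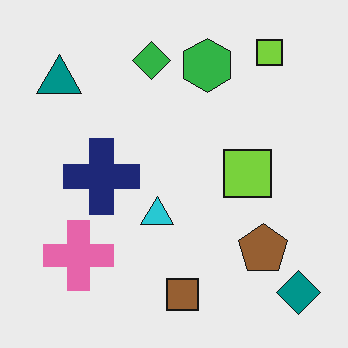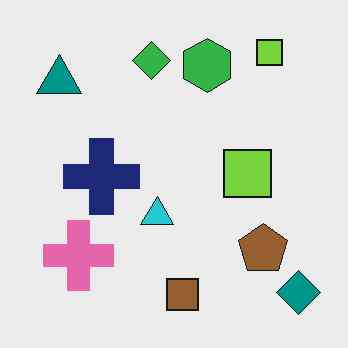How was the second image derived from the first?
Given moderate JPEG compression.

Blocky 8×8 compression artifacts appear around shape edges and the flat background shows ringing — characteristic JPEG degradation.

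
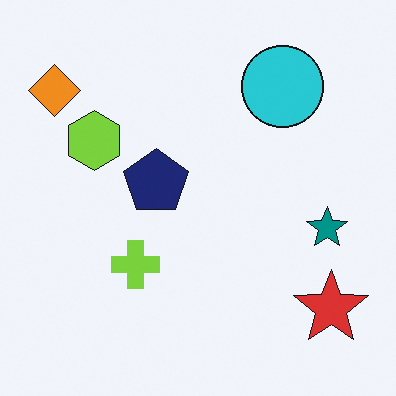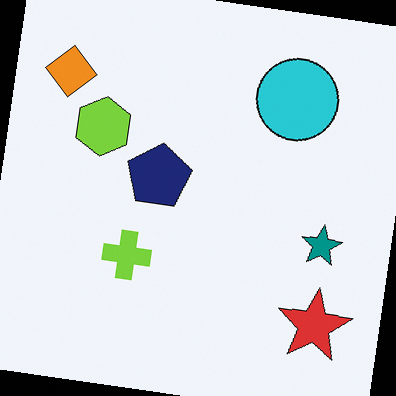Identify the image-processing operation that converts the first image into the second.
The image was rotated clockwise by a few degrees.

Every shape is tilted by the same angle and the image corners show triangular fill wedges — a whole-image rotation by a non-right angle.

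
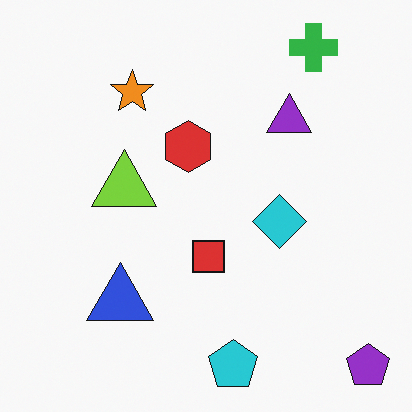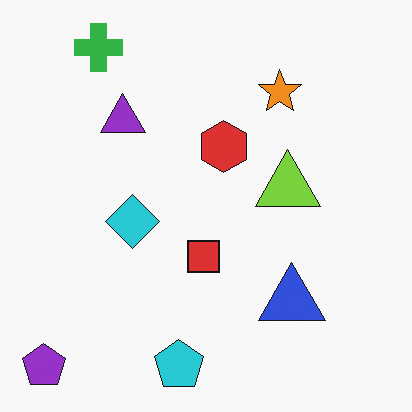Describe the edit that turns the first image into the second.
Flipped horizontally (left ↔ right).

The purple pentagon is in the bottom-right of the first image and the bottom-left of the second — shapes on opposite sides of the vertical midline have swapped in a mirror flip.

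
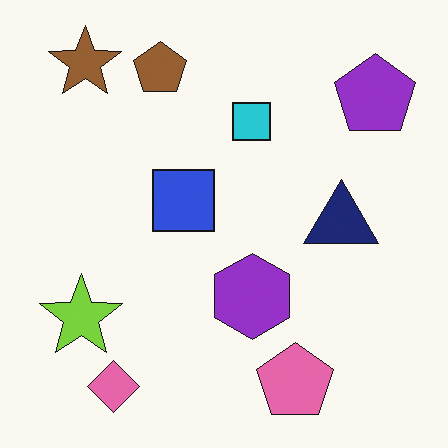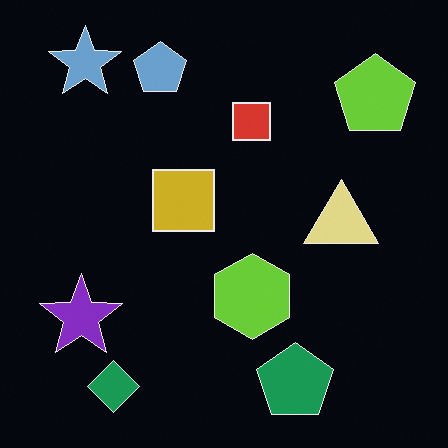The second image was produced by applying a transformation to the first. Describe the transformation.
Color-inverted (negative).

The light background has become dark and every shape's color is its complement — a photographic negative.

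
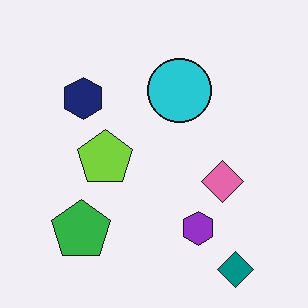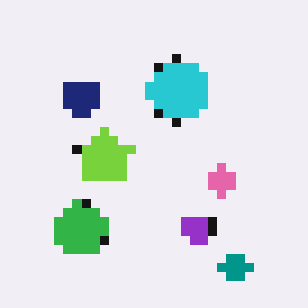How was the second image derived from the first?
The second image is the first coarsely pixelated.

Shapes are reduced to large square blocks; fine edges and outlines are lost — a downscale-then-upscale (mosaic) effect.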